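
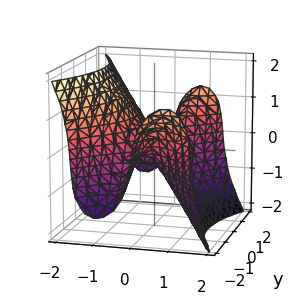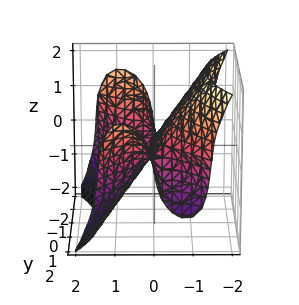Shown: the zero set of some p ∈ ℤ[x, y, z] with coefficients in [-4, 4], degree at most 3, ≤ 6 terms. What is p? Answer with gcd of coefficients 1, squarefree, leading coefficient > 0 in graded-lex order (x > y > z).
3*x^3 - 2*x*y^2 + z^3 + 2*x + z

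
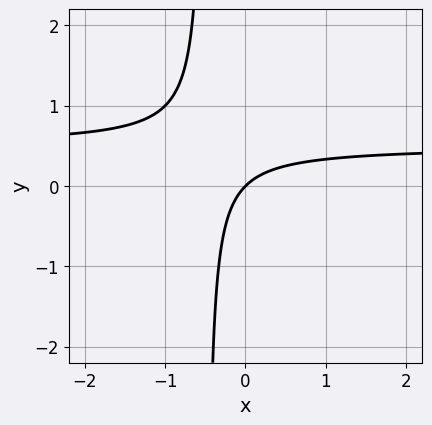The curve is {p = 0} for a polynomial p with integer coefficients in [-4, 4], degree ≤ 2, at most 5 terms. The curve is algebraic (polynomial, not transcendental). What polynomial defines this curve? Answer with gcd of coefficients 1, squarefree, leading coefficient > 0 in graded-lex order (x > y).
2*x*y - x + y

(a) deg p = 2.
(b) From the axis intercepts and sections: it meets the x-axis at x = 0 (among the integer gridlines); it crosses the y-axis at the gridline y = 0.
(c) The integer polynomial consistent with all of this is the stated p.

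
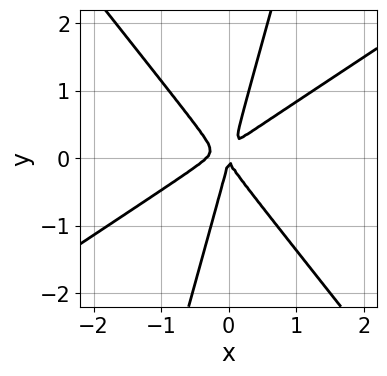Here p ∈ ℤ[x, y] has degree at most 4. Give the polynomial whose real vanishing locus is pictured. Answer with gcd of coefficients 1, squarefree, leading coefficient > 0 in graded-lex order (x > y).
3*x^3 - 3*x^2*y - 3*x*y^2 + y^3 + x^2

First, degree: the shape is more complex than any degree-2 curve, so deg p = 3.
Next, reading off the gridlines: it meets the x-axis at x = 0 (among the integer gridlines); one y-axis crossing is at y = 0.
Finally, the integer polynomial consistent with all of this is the stated p.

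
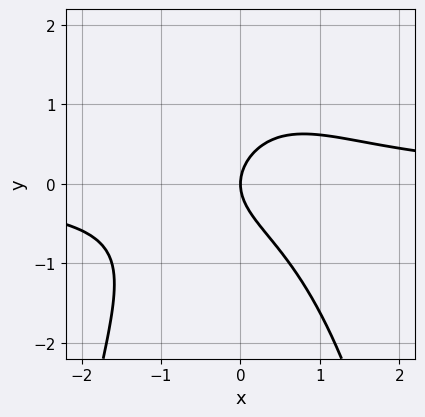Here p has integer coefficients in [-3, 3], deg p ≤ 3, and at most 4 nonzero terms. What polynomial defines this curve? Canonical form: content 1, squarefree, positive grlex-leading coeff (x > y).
1. deg p = 3.
2. Reading off the gridlines: one y-axis crossing is at y = 0; one x-axis crossing is at x = 0.
3. Fitting integer coefficients to these (and the overall shape) gives p.

x^2*y + y^2 - x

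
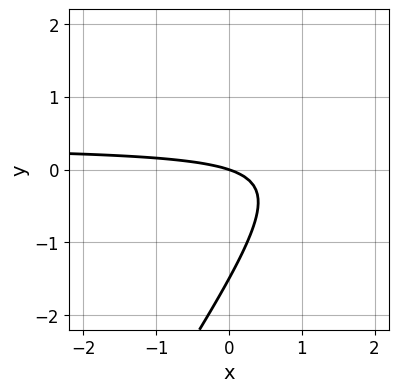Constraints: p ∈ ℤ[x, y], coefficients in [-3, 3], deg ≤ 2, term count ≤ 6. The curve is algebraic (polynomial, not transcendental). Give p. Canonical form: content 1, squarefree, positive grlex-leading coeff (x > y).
(a) The degree is 2 — a generic line meets the curve in up to 2 points.
(b) Observable constraints: it crosses the y-axis at the gridline y = 0; it crosses the x-axis at the gridline x = 0.
(c) Solving for integer coefficients yields p as stated.

3*x*y - 2*y^2 - x - 3*y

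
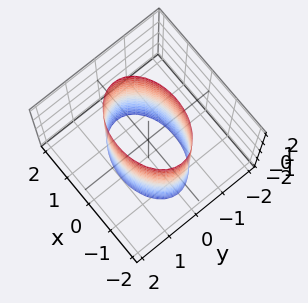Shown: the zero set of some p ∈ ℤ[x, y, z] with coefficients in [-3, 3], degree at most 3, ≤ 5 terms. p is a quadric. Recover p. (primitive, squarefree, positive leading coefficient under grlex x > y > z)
1. Degree: a cylinder; a quadric, so deg p = 2.
2. Symmetries: mirror symmetry y ↦ −y ⇒ only even powers of y; it's symmetric under x → −x, forcing even powers of x; it's symmetric under z → −z, forcing even powers of z.
3. Observable constraints: no z-intercept at any integer in the box; the y-axis gridline crossings are at y ∈ {-1, 1}.
4. Putting this together gives p.

x^2 + 2*y^2 - 2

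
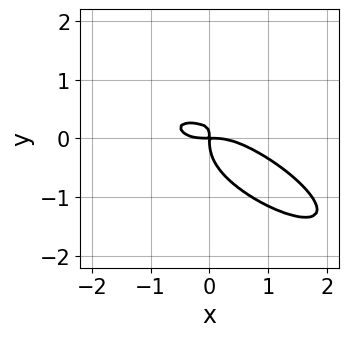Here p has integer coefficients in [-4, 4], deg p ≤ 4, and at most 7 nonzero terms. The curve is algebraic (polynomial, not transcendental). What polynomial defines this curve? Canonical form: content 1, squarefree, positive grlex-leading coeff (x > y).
x^4 + x^3*y + 3*y^4 - 3*x*y^2 + x*y

1. The degree is 4 — a generic line meets the curve in up to 4 points.
2. Matching integer coefficients to the picture gives p.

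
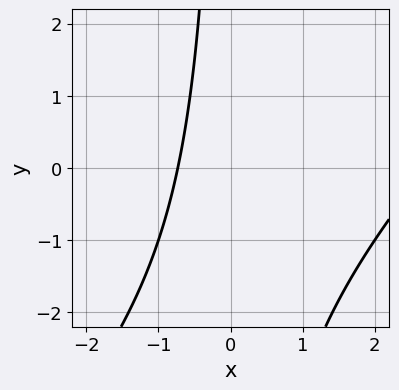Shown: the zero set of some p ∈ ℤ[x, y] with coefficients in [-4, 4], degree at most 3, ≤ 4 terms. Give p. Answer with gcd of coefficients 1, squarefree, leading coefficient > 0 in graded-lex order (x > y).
x^2 - x*y - 2*x - 2

(a) deg p = 2.
(b) From the visible intercepts: the curve avoids every integer y-axis point in the box.
(c) Fitting integer coefficients to these (and the overall shape) gives p.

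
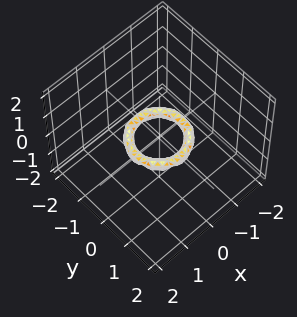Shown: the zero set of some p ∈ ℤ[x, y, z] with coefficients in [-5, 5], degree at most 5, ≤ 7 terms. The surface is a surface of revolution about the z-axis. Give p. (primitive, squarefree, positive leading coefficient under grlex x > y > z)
(a) Degree: no degree-3 surface has this shape, so deg p = 4.
(b) Symmetry: the surface is invariant under rotation about z: p = q(x² + y², z).
(c) Against the integer gridlines: among the integer gridlines, it crosses the y-axis at y ∈ {-1, 1}; a circular section at z = 0 has radius between 0 and 1; among the integer gridlines, it crosses the x-axis at x ∈ {-1, 1}.
(d) Assembling these constraints gives the stated polynomial.

2*x^4 + 4*x^2*y^2 + 2*y^4 - 3*x^2 - 3*y^2 + 3*z^2 + 1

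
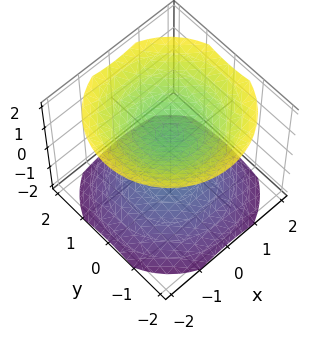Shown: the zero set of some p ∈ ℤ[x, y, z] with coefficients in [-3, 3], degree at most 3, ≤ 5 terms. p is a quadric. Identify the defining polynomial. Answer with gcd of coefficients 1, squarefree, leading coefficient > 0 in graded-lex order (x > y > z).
1. The picture has 2 separate pieces. They look like related sheets of one shape, so recover p as a whole.
2. The degree is 2 — two separate bowl-shaped sheets opening away from each other; a quadric.
3. Symmetries: it's symmetric under z → −z, forcing even powers of z; the surface is invariant under rotation about z: p = q(x² + y², z).
4. From the axis intercepts and sections: no x-intercept at any integer in the box; among the integer gridlines, it crosses the z-axis at z ∈ {-1, 1}.
5. Solving for integer coefficients yields p as stated.

2*x^2 + 2*y^2 - 3*z^2 + 3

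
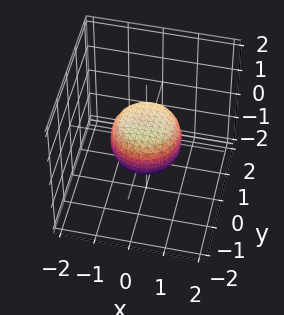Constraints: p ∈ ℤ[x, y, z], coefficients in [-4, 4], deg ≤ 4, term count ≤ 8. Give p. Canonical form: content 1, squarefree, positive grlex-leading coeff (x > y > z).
Degree: the shape is more complex than any degree-3 surface, so deg p = 4.
Symmetries: the surface is invariant under rotation about z: p = q(x² + y², z).
Observable constraints: a circular section at z = 0 has radius exactly 1; among the integer gridlines, it crosses the x-axis at x ∈ {-1, 1}; the y-axis gridline crossings are at y ∈ {-1, 1}.
Together with the visible shape, these determine p as stated.

2*x^4 + 4*x^2*y^2 + 2*y^4 - x^2 - y^2 + 2*z^2 - 1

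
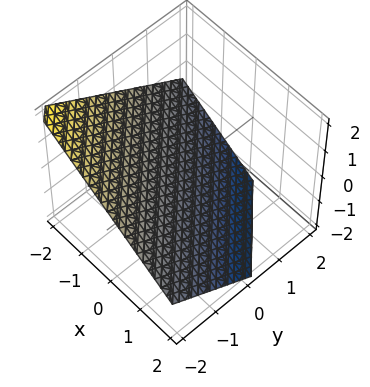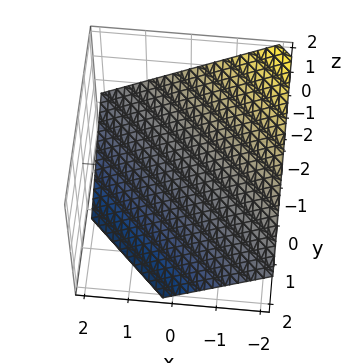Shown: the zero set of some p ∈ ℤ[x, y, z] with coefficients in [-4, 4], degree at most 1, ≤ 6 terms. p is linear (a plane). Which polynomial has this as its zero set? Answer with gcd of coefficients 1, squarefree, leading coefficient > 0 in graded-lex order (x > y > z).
1. Degree: every cross-section is a straight line — this is a plane, so deg p = 1.
2. Checking where it meets the axes: it meets the y-axis at y = -1 (among the integer gridlines); one x-axis crossing is at x = -1.
3. Matching integer coefficients to the picture gives p.

2*x + 2*y + 3*z + 2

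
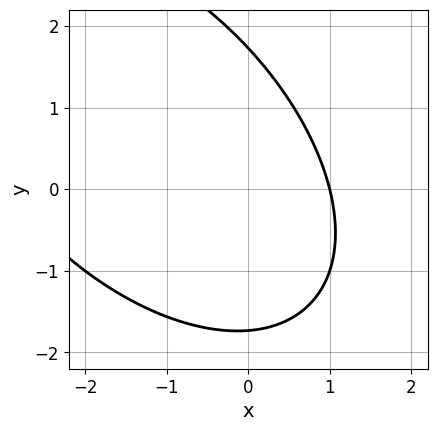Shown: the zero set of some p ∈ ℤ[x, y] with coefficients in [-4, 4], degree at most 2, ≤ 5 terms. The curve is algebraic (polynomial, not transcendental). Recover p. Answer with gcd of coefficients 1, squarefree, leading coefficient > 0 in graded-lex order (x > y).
First, deg p = 2.
Then, reading off the gridlines: one x-axis crossing is at x = 1.
Finally, fitting integer coefficients to these (and the overall shape) gives p.

x^2 + x*y + y^2 + 2*x - 3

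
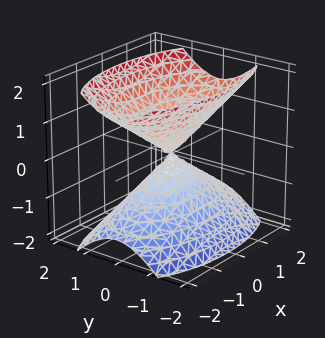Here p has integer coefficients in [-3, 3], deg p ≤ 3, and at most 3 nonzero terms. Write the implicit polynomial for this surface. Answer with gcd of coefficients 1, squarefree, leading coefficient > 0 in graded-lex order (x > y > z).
I count 2 distinct pieces. They look like related sheets of one shape, so recover p as a whole.
The degree is 2 — a double cone through the origin; a quadric.
Symmetries: the z ↦ −z reflection is a symmetry, so z appears only in even powers; mirror symmetry x ↦ −x ⇒ only even powers of x; it's symmetric under y → −y, forcing even powers of y.
Observable constraints: one z-axis crossing is at z = 0; it meets the y-axis at y = 0 (among the integer gridlines).
Solving for integer coefficients yields p as stated.

x^2 + 3*y^2 - 2*z^2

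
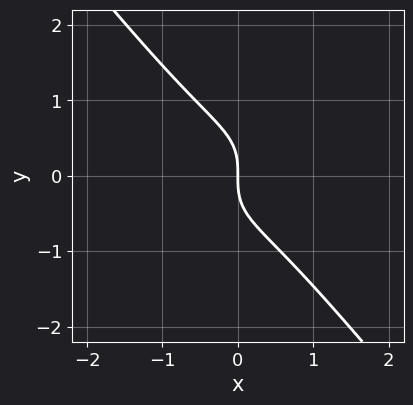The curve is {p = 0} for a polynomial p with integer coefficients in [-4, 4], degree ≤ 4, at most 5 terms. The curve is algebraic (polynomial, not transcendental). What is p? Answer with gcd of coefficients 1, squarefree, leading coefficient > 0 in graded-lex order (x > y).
2*x^3 - 3*x^2*y + 3*y^3 + 3*x

(a) deg p = 3.
(b) From the axis intercepts and sections: it crosses the x-axis at the gridline x = 0; it crosses the y-axis at the gridline y = 0.
(c) These observations pin down the coefficients.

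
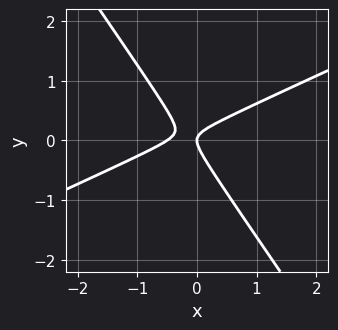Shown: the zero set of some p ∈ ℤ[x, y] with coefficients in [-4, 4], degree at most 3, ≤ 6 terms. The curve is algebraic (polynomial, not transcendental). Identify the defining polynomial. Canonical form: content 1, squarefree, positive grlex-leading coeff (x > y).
2*x^2 - 3*x*y - 3*y^2 + x

1. deg p = 2. No degree-1 curve has this shape.
2. Checking where it meets the axes: it meets the x-axis at x = 0 (among the integer gridlines); one y-axis crossing is at y = 0.
3. The integer polynomial consistent with all of this is the stated p.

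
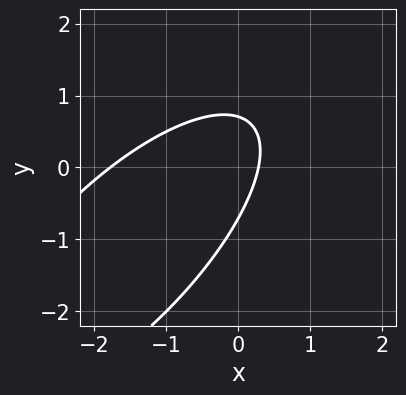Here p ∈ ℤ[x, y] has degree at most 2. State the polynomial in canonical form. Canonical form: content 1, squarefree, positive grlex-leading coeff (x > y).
2*x^2 - 3*x*y + 2*y^2 + 3*x - 1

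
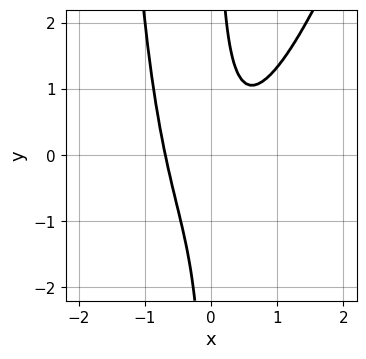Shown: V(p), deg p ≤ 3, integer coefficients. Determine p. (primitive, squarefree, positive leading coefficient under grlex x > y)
First, the degree is 3 — the shape is more complex than any degree-2 curve.
Then, from the visible intercepts: the curve avoids every integer y-axis point in the box.
Finally, solving for integer coefficients yields p as stated.

3*x^3 - x^2*y - 2*x*y + 1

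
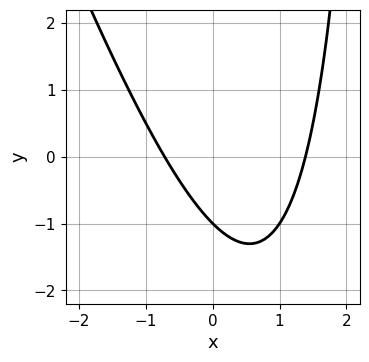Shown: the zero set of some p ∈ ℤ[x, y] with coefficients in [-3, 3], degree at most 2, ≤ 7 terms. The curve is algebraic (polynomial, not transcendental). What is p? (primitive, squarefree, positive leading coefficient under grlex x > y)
(a) Degree: the shape is more complex than any degree-1 curve, so deg p = 2.
(b) Checking where it meets the axes: one y-axis crossing is at y = -1.
(c) Assembling these constraints gives the stated polynomial.

3*x^2 + x*y - 2*x - 3*y - 3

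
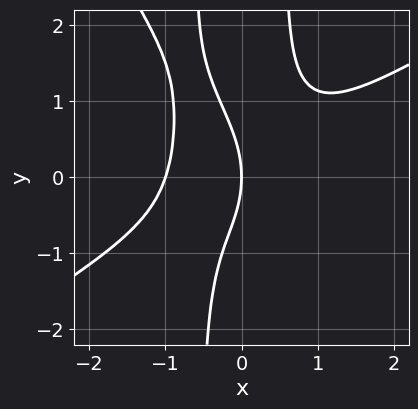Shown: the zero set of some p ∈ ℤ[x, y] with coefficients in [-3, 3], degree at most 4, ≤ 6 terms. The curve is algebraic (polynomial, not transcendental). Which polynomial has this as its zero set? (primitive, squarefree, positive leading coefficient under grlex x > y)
3*x^4 - 3*x^3*y - 3*x^2*y^2 + y^2 + 3*x

Degree: no degree-3 curve has this shape, so deg p = 4.
From the visible intercepts: it meets the y-axis at y = 0 (among the integer gridlines); among the integer gridlines, it crosses the x-axis at x ∈ {-1, 0}.
Assembling these constraints gives the stated polynomial.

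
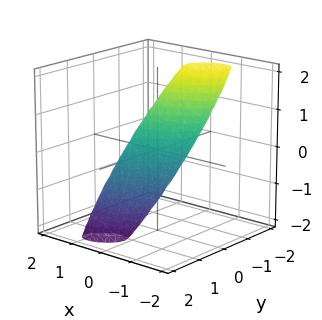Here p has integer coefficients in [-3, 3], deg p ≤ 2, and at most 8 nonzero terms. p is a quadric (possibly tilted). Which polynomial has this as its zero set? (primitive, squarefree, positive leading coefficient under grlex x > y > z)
2*x^2 - 2*x*y + 3*y^2 + 3*y*z + z^2 - 1

First, deg p = 2. No degree-1 surface has this shape.
Then, from the axis intercepts and sections: the z-axis gridline crossings are at z ∈ {-1, 1}.
Finally, assembling these constraints gives the stated polynomial.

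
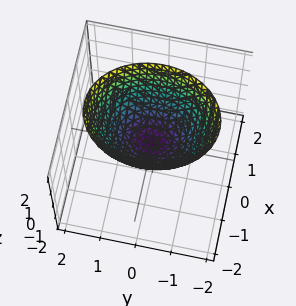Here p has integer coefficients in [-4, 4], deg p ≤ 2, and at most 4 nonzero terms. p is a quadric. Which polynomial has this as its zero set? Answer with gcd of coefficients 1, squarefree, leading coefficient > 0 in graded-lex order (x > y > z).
3*x^2 + 2*y^2 - 3*z

The degree is 2 — a paraboloid; a quadric.
Symmetries: it's symmetric under y → −y, forcing even powers of y; it's symmetric under x → −x, forcing even powers of x.
From the visible intercepts: one y-axis crossing is at y = 0; one z-axis crossing is at z = 0; one x-axis crossing is at x = 0.
Putting this together gives p.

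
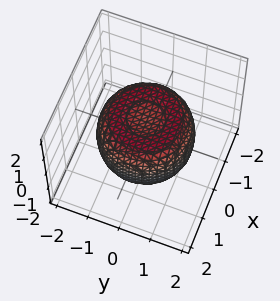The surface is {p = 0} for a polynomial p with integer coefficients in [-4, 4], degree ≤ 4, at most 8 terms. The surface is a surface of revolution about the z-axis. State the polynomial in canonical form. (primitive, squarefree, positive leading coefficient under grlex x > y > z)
2*x^4 + 4*x^2*y^2 + 2*y^4 - 3*x^2 - 3*y^2 + 3*z^2 - 2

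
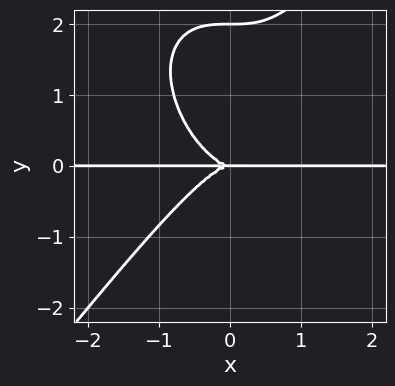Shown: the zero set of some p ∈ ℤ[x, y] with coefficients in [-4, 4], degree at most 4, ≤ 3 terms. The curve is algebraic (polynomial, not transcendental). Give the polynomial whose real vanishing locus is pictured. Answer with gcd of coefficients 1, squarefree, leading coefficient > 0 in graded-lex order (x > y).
2*x^3*y - y^4 + 2*y^3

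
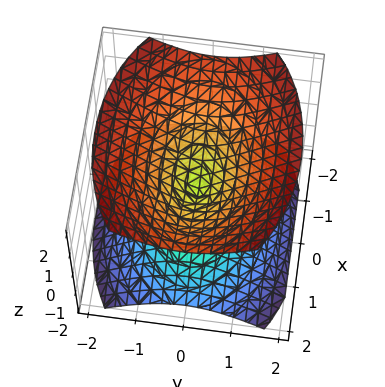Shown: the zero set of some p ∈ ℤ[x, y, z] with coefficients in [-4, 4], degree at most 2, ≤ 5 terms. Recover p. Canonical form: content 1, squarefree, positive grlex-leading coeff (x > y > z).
x^2 + 2*y^2 - 2*z^2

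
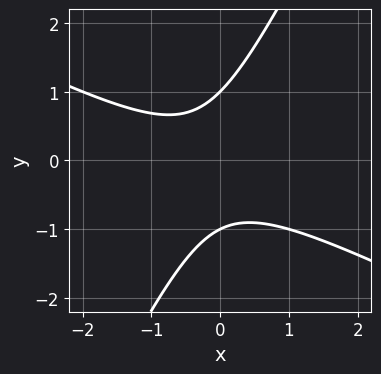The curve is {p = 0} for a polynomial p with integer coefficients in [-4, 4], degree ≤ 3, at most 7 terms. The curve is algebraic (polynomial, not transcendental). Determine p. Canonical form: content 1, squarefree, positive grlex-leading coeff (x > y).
2*x^2 + 3*x*y - 2*y^2 + x + 2

First, the degree is 2 — a generic line meets the curve in up to 2 points.
Next, against the integer gridlines: among the integer gridlines, it crosses the y-axis at y ∈ {-1, 1}; it misses every integer gridline on the x-axis.
Finally, matching integer coefficients to the picture gives p.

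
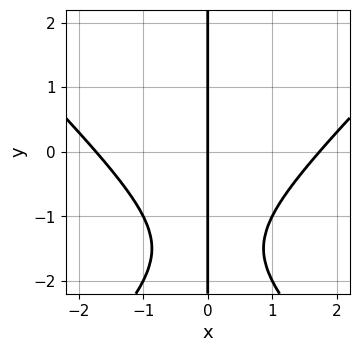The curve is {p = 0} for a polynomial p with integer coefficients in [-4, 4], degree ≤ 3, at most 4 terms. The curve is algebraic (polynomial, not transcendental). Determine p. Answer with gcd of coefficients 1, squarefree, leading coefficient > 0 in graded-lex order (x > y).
Degree: a generic line meets the curve in up to 3 points, so deg p = 3.
Against the integer gridlines: one x-axis crossing is at x = 0; every point of the y-axis in the box is on the curve.
Solving for integer coefficients yields p as stated.

x^3 - x*y^2 - 3*x*y - 3*x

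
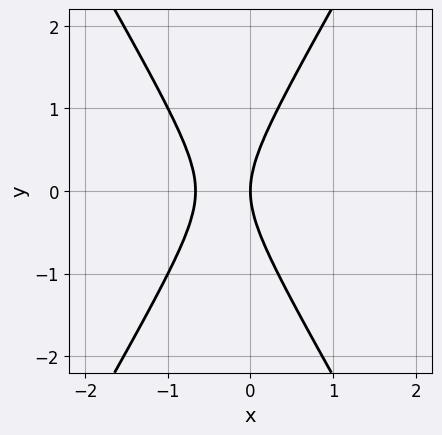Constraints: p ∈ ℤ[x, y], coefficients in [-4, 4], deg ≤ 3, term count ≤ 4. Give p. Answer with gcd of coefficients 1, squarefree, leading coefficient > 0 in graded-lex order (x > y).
(a) Degree: a generic line meets the curve in up to 2 points, so deg p = 2.
(b) Symmetries: it's symmetric under y → −y, forcing even powers of y.
(c) Against the integer gridlines: it crosses the x-axis at the gridline x = 0; it crosses the y-axis at the gridline y = 0.
(d) These observations pin down the coefficients.

3*x^2 - y^2 + 2*x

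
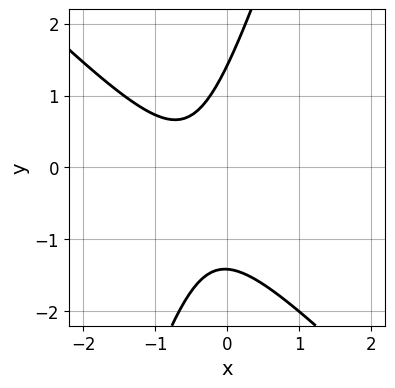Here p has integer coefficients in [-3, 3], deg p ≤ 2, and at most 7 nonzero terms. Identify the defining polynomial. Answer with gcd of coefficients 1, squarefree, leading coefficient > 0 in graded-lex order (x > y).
3*x^2 + 2*x*y - y^2 + 3*x + 2

1. deg p = 2.
2. Reading off the gridlines: no x-intercept at any integer in the box.
3. Putting this together gives p.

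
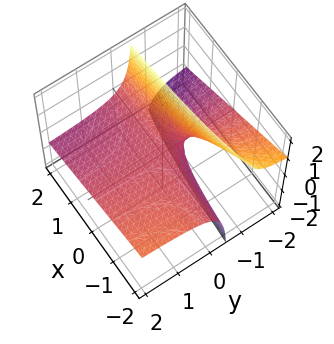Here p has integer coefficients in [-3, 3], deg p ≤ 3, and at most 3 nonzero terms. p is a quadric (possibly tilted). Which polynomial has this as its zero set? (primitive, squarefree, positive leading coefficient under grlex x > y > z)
x*y + 3*y*z + 2*z

deg p = 2. No degree-1 surface has this shape.
Checking where it meets the axes: it crosses the z-axis at the gridline z = 0; every point of the x-axis in the box is on the surface; the visible y-axis segment lies entirely on the surface.
Together with the visible shape, these determine p as stated.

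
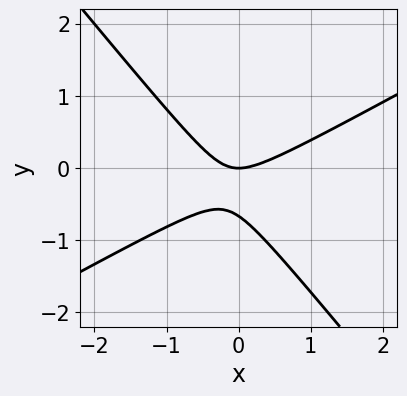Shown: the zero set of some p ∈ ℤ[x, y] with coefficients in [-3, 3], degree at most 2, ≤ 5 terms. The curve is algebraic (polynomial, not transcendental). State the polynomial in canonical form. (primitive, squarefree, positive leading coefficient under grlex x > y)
2*x^2 - 2*x*y - 3*y^2 - 2*y

(a) Degree: no degree-1 curve has this shape, so deg p = 2.
(b) From the axis intercepts and sections: it crosses the x-axis at the gridline x = 0; it meets the y-axis at y = 0 (among the integer gridlines).
(c) Fitting integer coefficients to these (and the overall shape) gives p.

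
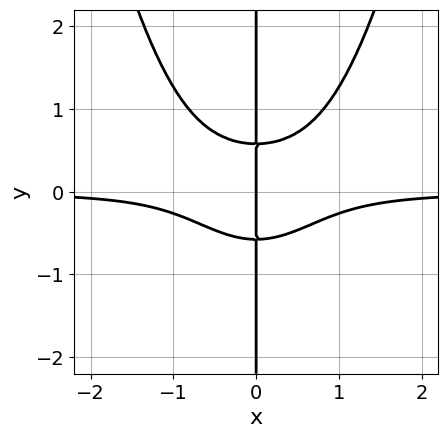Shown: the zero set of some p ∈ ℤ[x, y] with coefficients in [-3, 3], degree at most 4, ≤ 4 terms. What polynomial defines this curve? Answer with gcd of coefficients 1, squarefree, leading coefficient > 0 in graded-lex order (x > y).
3*x^3*y - 3*x*y^2 + x

First, the degree is 4 — the shape is more complex than any degree-3 curve.
Next, observable constraints: every point of the y-axis in the box is on the curve; one x-axis crossing is at x = 0.
Finally, matching integer coefficients to the picture gives p.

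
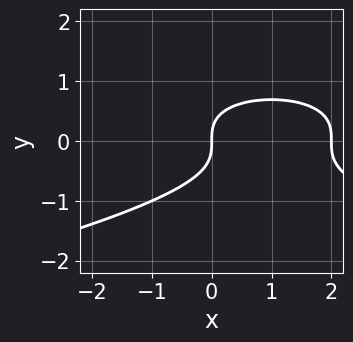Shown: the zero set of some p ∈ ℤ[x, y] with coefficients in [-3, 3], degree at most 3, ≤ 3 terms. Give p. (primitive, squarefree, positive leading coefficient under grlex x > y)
(a) deg p = 3.
(b) From the visible intercepts: among the integer gridlines, it crosses the x-axis at x ∈ {0, 2}; it crosses the y-axis at the gridline y = 0.
(c) Assembling these constraints gives the stated polynomial.

3*y^3 + x^2 - 2*x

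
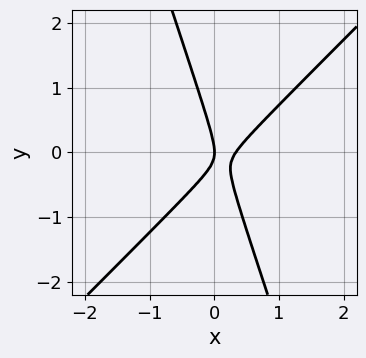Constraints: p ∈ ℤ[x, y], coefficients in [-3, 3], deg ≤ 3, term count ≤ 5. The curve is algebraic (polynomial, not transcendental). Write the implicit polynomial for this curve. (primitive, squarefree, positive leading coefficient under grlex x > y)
(a) deg p = 2.
(b) Reading off the gridlines: it meets the x-axis at x = 0 (among the integer gridlines); one y-axis crossing is at y = 0.
(c) These observations pin down the coefficients.

3*x^2 - 2*x*y - y^2 - x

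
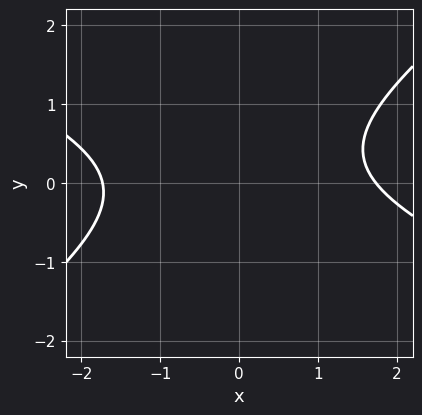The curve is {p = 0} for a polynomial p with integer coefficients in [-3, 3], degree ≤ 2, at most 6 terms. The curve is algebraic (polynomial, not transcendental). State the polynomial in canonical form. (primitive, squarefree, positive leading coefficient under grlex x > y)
x^2 + x*y - 3*y^2 + y - 3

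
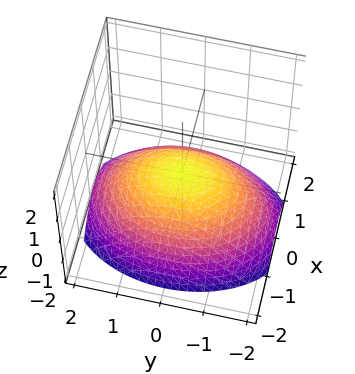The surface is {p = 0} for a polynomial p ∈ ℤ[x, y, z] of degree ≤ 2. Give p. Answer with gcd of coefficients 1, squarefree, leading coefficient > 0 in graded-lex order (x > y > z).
2*x^2 + y^2 + 3*z

Degree: a paraboloid; a quadric, so deg p = 2.
Symmetries: it's symmetric under y → −y, forcing even powers of y; the x ↦ −x reflection is a symmetry, so x appears only in even powers.
From the axis intercepts and sections: it crosses the y-axis at the gridline y = 0; it meets the x-axis at x = 0 (among the integer gridlines).
Together with the visible shape, these determine p as stated.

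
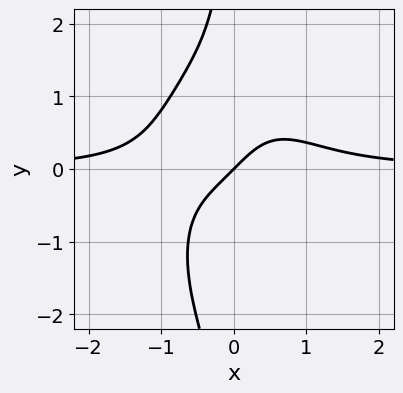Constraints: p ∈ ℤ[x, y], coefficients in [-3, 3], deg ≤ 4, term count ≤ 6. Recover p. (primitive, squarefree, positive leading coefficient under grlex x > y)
3*x^3*y + x*y^3 + x*y^2 - 2*x + 2*y

First, deg p = 4. The shape is more complex than any degree-3 curve.
Then, from the visible intercepts: one y-axis crossing is at y = 0; it crosses the x-axis at the gridline x = 0.
Finally, assembling these constraints gives the stated polynomial.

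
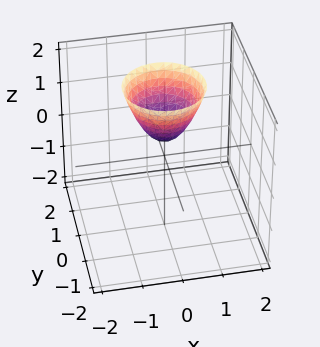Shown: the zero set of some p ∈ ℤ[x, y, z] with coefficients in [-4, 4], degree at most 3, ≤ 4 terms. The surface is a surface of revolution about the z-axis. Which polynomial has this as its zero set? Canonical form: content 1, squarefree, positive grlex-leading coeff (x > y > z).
3*x^2 + 3*y^2 - 2*z + 1

First, the degree is 2 — no degree-1 surface has this shape.
Next, symmetry: the z-axis is an axis of rotation, so x and y enter only as x² + y².
Next, from the visible intercepts: the surface avoids every integer y-axis point in the box; a circular section at z = 2 has radius exactly 1.
Finally, solving for integer coefficients yields p as stated.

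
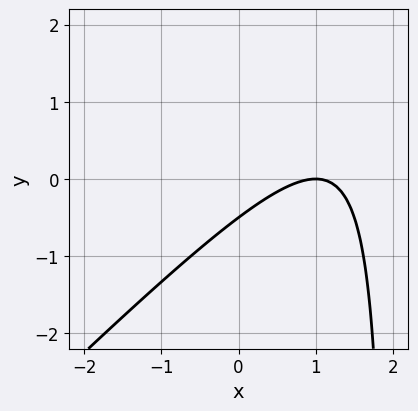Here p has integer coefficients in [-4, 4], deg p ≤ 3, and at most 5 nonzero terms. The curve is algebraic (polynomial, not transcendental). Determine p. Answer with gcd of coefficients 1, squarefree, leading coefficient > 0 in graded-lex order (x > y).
x^2 - x*y - 2*x + 2*y + 1

1. Degree: a generic line meets the curve in up to 2 points, so deg p = 2.
2. Observable constraints: it meets the x-axis at x = 1 (among the integer gridlines).
3. Fitting integer coefficients to these (and the overall shape) gives p.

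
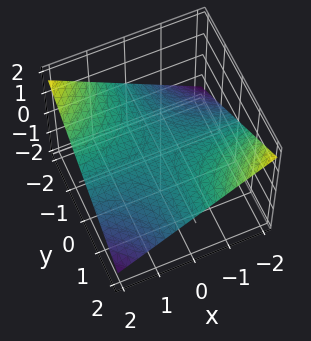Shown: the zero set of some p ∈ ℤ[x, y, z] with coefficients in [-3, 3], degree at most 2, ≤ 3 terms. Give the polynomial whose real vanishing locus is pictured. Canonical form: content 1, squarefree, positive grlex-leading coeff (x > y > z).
x*y + 3*z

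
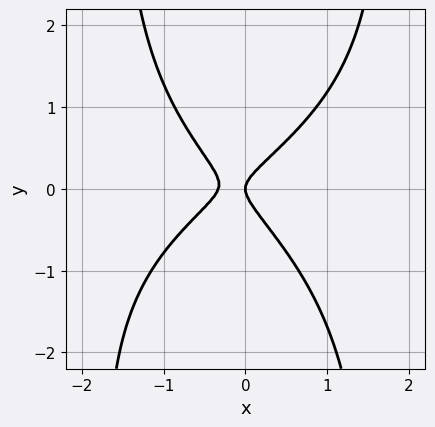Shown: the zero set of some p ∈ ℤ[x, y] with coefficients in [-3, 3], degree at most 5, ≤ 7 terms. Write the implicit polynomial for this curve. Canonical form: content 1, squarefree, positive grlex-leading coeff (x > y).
x^2*y^2 + 3*x^2 - x*y - 3*y^2 + x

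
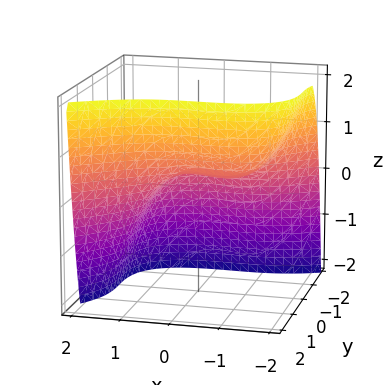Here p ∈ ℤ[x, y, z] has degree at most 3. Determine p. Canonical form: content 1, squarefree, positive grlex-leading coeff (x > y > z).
The degree is 3 — no degree-2 surface has this shape.
Putting this together gives p.

x^3 - 2*y^3 + x^2 + 3*z - 1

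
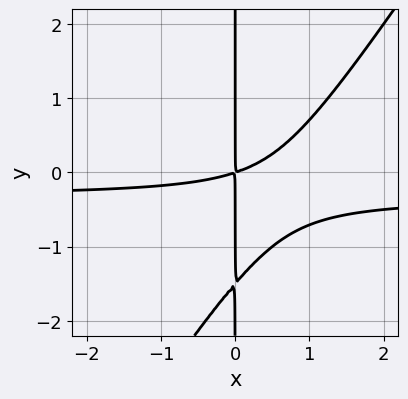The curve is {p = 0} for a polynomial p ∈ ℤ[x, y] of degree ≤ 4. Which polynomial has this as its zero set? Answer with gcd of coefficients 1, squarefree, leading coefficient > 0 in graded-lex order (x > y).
3*x^2*y - 2*x*y^2 + x^2 - 3*x*y

1. Degree: a generic line meets the curve in up to 3 points, so deg p = 3.
2. Reading off the gridlines: the visible y-axis segment lies entirely on the curve.
3. Putting this together gives p.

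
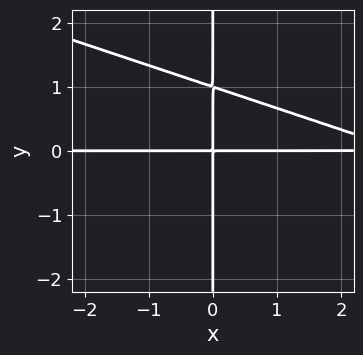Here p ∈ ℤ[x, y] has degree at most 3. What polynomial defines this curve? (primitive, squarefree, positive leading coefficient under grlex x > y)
x^2*y + 3*x*y^2 - 3*x*y

First, the degree is 3 — the shape is more complex than any degree-2 curve.
Next, from the axis intercepts and sections: every point of the y-axis in the box is on the curve; every point of the x-axis in the box is on the curve.
Finally, the integer polynomial consistent with all of this is the stated p.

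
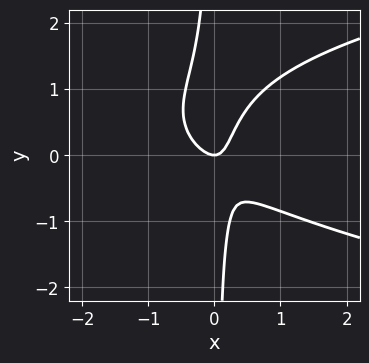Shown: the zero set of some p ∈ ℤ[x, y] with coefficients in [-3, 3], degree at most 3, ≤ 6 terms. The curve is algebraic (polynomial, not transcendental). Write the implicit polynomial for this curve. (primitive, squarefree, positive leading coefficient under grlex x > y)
First, the degree is 3 — no degree-2 curve has this shape.
Then, against the integer gridlines: it crosses the x-axis at the gridline x = 0; it meets the y-axis at y = 0 (among the integer gridlines).
Finally, putting this together gives p.

3*x*y^2 - 3*x^2 - 2*x*y + y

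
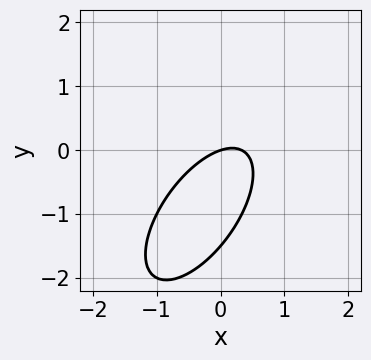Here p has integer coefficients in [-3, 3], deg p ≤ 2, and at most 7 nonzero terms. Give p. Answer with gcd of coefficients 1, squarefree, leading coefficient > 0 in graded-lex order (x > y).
3*x^2 - 3*x*y + 2*y^2 - x + 3*y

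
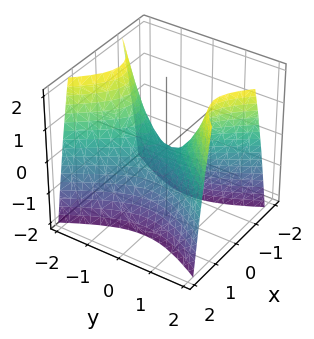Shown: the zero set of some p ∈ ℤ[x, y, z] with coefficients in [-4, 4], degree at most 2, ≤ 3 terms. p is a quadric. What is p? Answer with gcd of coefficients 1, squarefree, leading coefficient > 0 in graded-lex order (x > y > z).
2*x^2 - y^2 + z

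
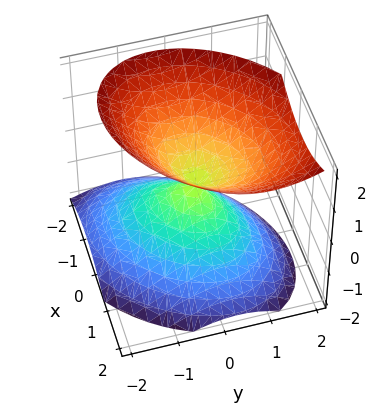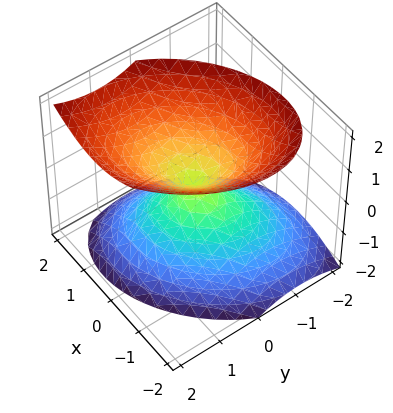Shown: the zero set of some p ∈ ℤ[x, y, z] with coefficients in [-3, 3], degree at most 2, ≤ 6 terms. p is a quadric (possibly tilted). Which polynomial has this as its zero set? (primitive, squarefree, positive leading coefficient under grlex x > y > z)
3*x^2 - 2*x*y + 3*y^2 - y*z - 3*z^2

First, degree: the shape is more complex than any degree-1 surface, so deg p = 2.
Next, observable constraints: it meets the z-axis at z = 0 (among the integer gridlines); one x-axis crossing is at x = 0.
Finally, putting this together gives p.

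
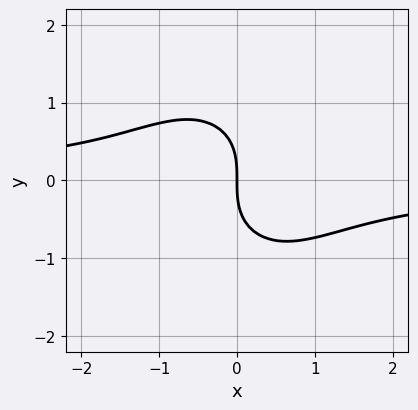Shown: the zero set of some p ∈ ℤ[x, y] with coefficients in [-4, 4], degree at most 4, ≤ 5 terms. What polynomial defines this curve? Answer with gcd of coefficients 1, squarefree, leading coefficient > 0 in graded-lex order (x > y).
3*x^2*y + 2*y^3 + 3*x

First, degree: the shape is more complex than any degree-2 curve, so deg p = 3.
Then, from the visible intercepts: it crosses the y-axis at the gridline y = 0; one x-axis crossing is at x = 0.
Finally, fitting integer coefficients to these (and the overall shape) gives p.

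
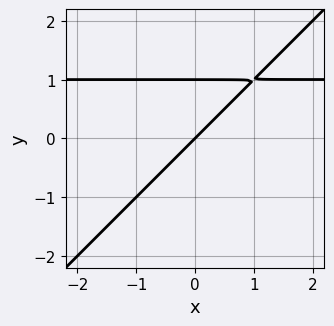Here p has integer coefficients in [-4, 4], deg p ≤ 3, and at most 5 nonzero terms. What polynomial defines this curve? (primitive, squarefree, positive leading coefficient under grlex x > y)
(a) deg p = 2.
(b) Observable constraints: one x-axis crossing is at x = 0; the y-axis gridline crossings are at y ∈ {0, 1}.
(c) Solving for integer coefficients yields p as stated.

x*y - y^2 - x + y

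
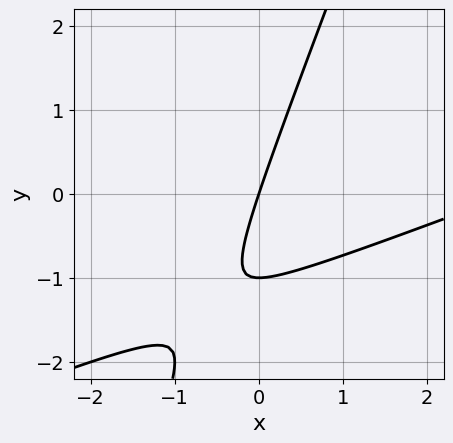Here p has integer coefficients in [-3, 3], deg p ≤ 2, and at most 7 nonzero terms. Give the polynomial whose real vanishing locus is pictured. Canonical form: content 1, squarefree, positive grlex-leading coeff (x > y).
x^2 - 3*x*y + y^2 - 3*x + y

1. The degree is 2 — no degree-1 curve has this shape.
2. Checking where it meets the axes: among the integer gridlines, it crosses the y-axis at y ∈ {-1, 0}; one x-axis crossing is at x = 0.
3. The integer polynomial consistent with all of this is the stated p.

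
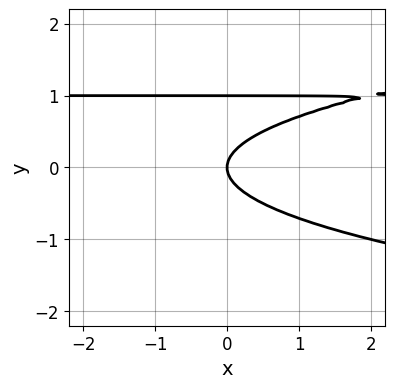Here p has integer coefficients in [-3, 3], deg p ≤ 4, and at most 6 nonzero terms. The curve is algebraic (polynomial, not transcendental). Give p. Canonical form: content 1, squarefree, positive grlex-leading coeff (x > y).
2*y^3 - x*y - 2*y^2 + x

1. The degree is 3 — a generic line meets the curve in up to 3 points.
2. From the visible intercepts: the y-axis gridline crossings are at y ∈ {0, 1}; it meets the x-axis at x = 0 (among the integer gridlines).
3. Together with the visible shape, these determine p as stated.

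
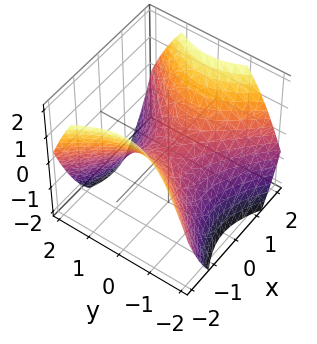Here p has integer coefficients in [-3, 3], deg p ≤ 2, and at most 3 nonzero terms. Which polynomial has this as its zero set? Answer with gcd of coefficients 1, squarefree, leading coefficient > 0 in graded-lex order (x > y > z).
1. Degree: a saddle surface; a quadric, so deg p = 2.
2. Symmetries: mirror symmetry y ↦ −y ⇒ only even powers of y; mirror symmetry x ↦ −x ⇒ only even powers of x.
3. Against the integer gridlines: it crosses the x-axis at the gridline x = 0; it crosses the y-axis at the gridline y = 0; it crosses the z-axis at the gridline z = 0.
4. Matching integer coefficients to the picture gives p.

2*x^2 - 2*y^2 - 3*z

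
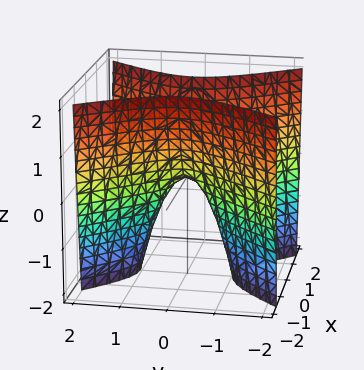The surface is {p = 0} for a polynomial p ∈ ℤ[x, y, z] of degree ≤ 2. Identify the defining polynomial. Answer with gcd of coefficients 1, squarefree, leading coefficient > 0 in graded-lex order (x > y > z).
1. Degree: a hyperbolic paraboloid; a quadric, so deg p = 2.
2. Symmetries: the x ↦ −x reflection is a symmetry, so x appears only in even powers; mirror symmetry y ↦ −y ⇒ only even powers of y.
3. Checking where it meets the axes: one y-axis crossing is at y = 0; it crosses the x-axis at the gridline x = 0.
4. Together with the visible shape, these determine p as stated.

3*x^2 - 2*y^2 - z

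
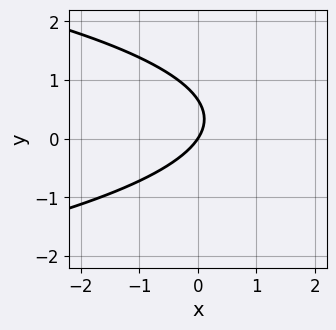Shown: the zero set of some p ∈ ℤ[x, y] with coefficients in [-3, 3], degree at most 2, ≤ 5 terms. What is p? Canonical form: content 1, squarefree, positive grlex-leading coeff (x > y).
3*y^2 + 3*x - 2*y

1. Degree: a generic line meets the curve in up to 2 points, so deg p = 2.
2. From the axis intercepts and sections: it meets the y-axis at y = 0 (among the integer gridlines); one x-axis crossing is at x = 0.
3. Fitting integer coefficients to these (and the overall shape) gives p.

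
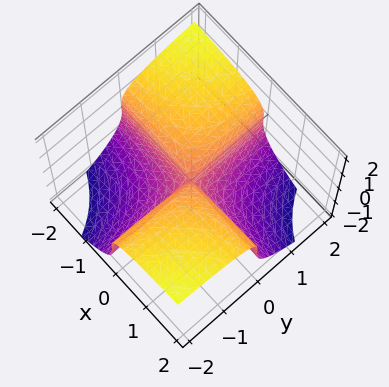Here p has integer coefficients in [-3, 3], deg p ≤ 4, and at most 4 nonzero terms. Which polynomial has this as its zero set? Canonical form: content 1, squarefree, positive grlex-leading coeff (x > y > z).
Degree: the shape is more complex than any degree-2 surface, so deg p = 3.
From the axis intercepts and sections: the visible x-axis segment lies entirely on the surface; every point of the y-axis in the box is on the surface.
Matching integer coefficients to the picture gives p.

x*y*z - z^3 - 2*x*y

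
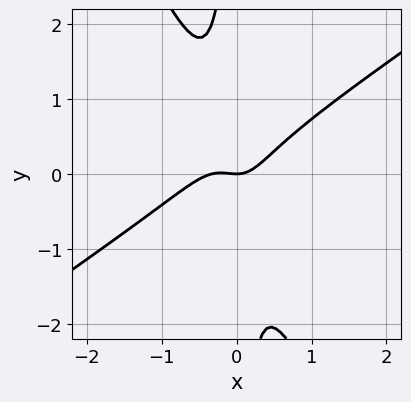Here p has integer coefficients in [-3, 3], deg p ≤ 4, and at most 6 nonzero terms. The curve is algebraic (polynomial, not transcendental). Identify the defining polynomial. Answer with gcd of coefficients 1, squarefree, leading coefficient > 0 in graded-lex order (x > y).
3*x^3 - 3*x^2*y - 2*x*y^2 + x^2 - y

First, deg p = 3.
Then, from the axis intercepts and sections: it crosses the x-axis at the gridline x = 0; it meets the y-axis at y = 0 (among the integer gridlines).
Finally, matching integer coefficients to the picture gives p.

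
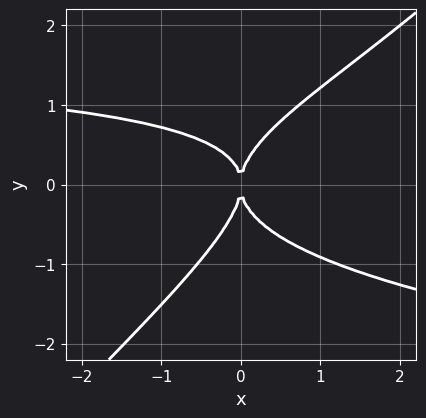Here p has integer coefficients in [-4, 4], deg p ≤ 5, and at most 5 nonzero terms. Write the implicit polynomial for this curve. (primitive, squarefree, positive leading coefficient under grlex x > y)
1. The degree is 4 — a generic line meets the curve in up to 4 points.
2. From the visible intercepts: one x-axis crossing is at x = 0; it crosses the y-axis at the gridline y = 0.
3. The integer polynomial consistent with all of this is the stated p.

2*x*y^3 - 2*y^4 - x^2*y + 2*x^2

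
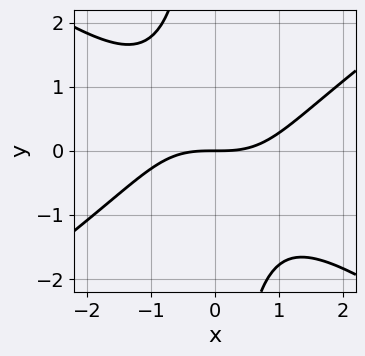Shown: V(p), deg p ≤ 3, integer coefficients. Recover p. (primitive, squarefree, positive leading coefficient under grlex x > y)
1. Degree: the shape is more complex than any degree-2 curve, so deg p = 3.
2. From the visible intercepts: it crosses the y-axis at the gridline y = 0; one x-axis crossing is at x = 0.
3. Matching integer coefficients to the picture gives p.

x^3 - 2*x*y^2 - 3*y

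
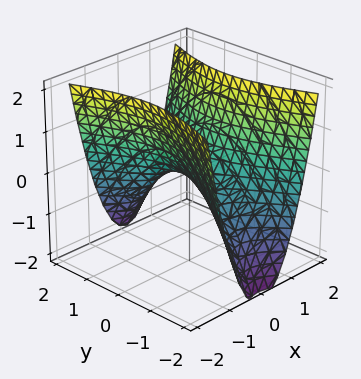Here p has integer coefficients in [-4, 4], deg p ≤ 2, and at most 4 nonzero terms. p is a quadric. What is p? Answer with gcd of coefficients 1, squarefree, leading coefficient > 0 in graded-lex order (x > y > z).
3*x^2 - y^2 - 2*z

deg p = 2. A saddle surface; a quadric.
Symmetries: mirror symmetry x ↦ −x ⇒ only even powers of x; the y ↦ −y reflection is a symmetry, so y appears only in even powers.
From the visible intercepts: one x-axis crossing is at x = 0; it meets the z-axis at z = 0 (among the integer gridlines).
Solving for integer coefficients yields p as stated.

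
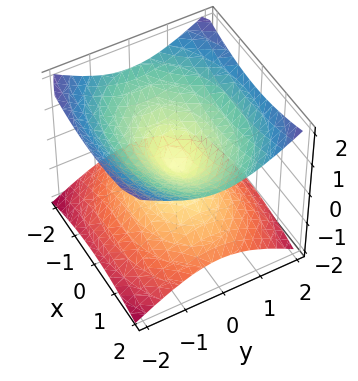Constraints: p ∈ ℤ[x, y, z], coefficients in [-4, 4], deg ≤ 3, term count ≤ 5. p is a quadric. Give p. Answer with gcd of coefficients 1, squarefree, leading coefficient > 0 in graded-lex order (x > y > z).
x^2 + 2*y^2 - 3*z^2

Degree: two nappes meeting at a single point; a quadric, so deg p = 2.
Symmetries: it's symmetric under x → −x, forcing even powers of x; it's symmetric under y → −y, forcing even powers of y; it's symmetric under z → −z, forcing even powers of z.
Reading off the gridlines: one z-axis crossing is at z = 0; it meets the x-axis at x = 0 (among the integer gridlines); one y-axis crossing is at y = 0.
Putting this together gives p.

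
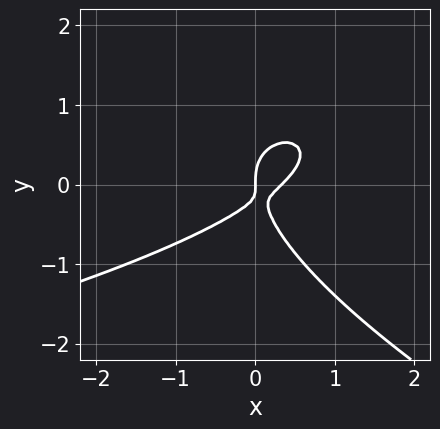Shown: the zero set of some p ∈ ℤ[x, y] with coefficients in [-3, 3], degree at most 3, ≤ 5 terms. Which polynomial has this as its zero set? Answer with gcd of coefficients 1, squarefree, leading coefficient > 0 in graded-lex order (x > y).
x*y^2 + 3*y^3 + 3*x^2 - 3*x*y - x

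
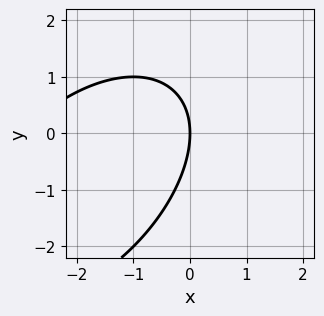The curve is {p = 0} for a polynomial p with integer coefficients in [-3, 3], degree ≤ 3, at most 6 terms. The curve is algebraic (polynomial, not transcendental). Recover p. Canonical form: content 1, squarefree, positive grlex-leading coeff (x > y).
First, deg p = 2. No degree-1 curve has this shape.
Then, observable constraints: it meets the y-axis at y = 0 (among the integer gridlines); one x-axis crossing is at x = 0.
Finally, putting this together gives p.

x^2 - x*y + y^2 + 3*x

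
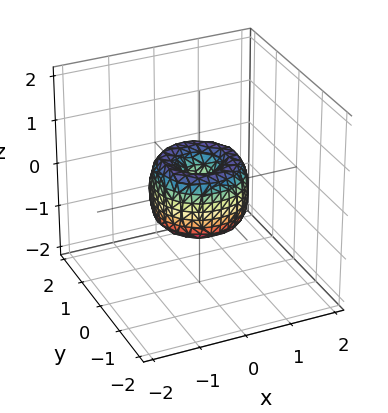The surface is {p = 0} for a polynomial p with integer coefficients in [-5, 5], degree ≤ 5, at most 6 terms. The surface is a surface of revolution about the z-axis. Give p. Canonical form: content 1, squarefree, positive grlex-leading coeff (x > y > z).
1. Degree: the shape is more complex than any degree-3 surface, so deg p = 4.
2. Symmetry: the surface is invariant under rotation about z: p = q(x² + y², z).
3. Reading off the gridlines: among the integer gridlines, it crosses the x-axis at x ∈ {-1, 0, 1}; a circular section at z = 0 has radius exactly 1.
4. Assembling these constraints gives the stated polynomial. Check: (0, 1, 0) on the y-axis lies on the surface, and p(0, 1, 0) = 0. ✓

2*x^4 + 4*x^2*y^2 + 2*y^4 - 2*x^2 - 2*y^2 + z^2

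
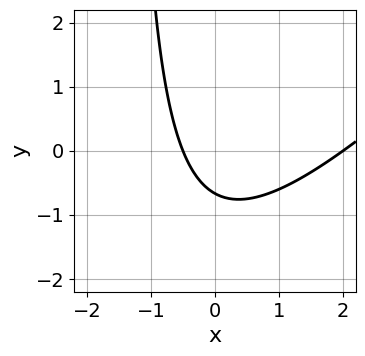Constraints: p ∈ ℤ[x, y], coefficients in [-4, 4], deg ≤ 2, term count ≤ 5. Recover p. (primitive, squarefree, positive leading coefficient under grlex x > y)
2*x^2 - 2*x*y - 3*x - 3*y - 2

First, degree: a generic line meets the curve in up to 2 points, so deg p = 2.
Then, observable constraints: it crosses the x-axis at the gridline x = 2.
Finally, putting this together gives p.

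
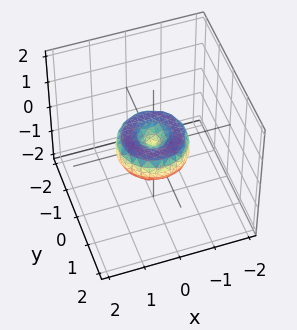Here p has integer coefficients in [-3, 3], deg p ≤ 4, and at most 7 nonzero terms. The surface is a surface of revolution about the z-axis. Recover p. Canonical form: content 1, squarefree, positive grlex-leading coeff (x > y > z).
(a) Degree: no degree-3 surface has this shape, so deg p = 4.
(b) By symmetry, every cross-section ⟂ z is a circle, so x, y appear only via x² + y².
(c) Observable constraints: the y-axis gridline crossings are at y ∈ {-1, 0, 1}; a circular section at z = 0 has radius exactly 1.
(d) Solving for integer coefficients yields p as stated. Check: (-1, 0, 0) on the x-axis lies on the surface, and p(-1, 0, 0) = 0. ✓

x^4 + 2*x^2*y^2 + y^4 - x^2 - y^2 + z^2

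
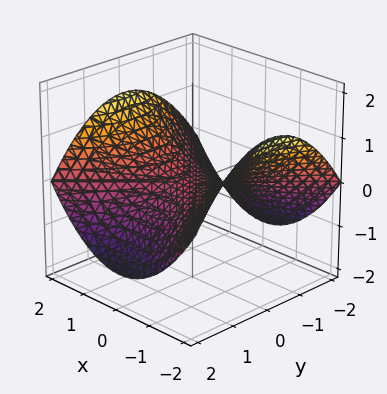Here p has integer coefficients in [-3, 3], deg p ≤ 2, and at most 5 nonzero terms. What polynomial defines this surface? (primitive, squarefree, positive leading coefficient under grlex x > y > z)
x^2 - y^2 - 3*z

(a) The degree is 2 — a saddle surface; a quadric.
(b) Symmetries: it's symmetric under y → −y, forcing even powers of y; the x ↦ −x reflection is a symmetry, so x appears only in even powers.
(c) Against the integer gridlines: it meets the z-axis at z = 0 (among the integer gridlines); it crosses the x-axis at the gridline x = 0; it crosses the y-axis at the gridline y = 0.
(d) These observations pin down the coefficients.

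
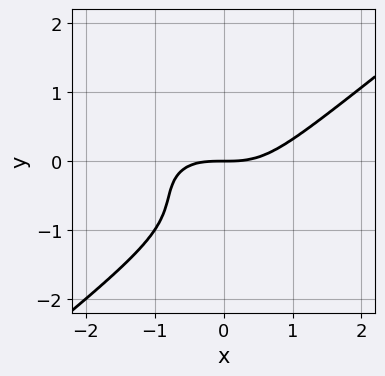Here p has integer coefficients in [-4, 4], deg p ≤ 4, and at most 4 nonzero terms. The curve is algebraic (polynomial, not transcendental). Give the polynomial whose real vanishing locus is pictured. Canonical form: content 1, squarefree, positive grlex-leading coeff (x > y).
x^3 - 2*y^3 - 3*y^2 - 2*y

First, degree: a generic line meets the curve in up to 3 points, so deg p = 3.
Next, from the axis intercepts and sections: one x-axis crossing is at x = 0; one y-axis crossing is at y = 0.
Finally, fitting integer coefficients to these (and the overall shape) gives p.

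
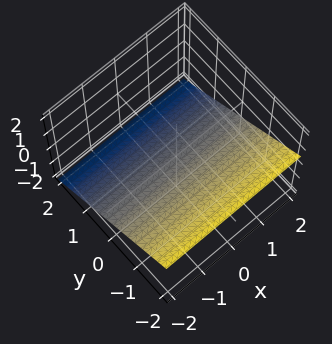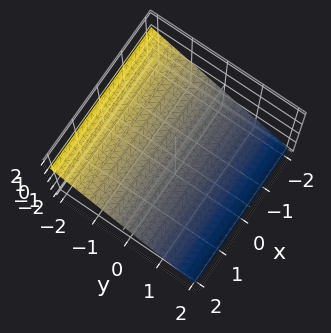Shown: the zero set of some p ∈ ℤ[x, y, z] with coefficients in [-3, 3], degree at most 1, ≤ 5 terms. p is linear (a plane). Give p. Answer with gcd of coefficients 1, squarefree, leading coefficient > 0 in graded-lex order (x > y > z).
1. deg p = 1. The surface is flat (a plane).
2. Checking where it meets the axes: it meets the y-axis at y = -1 (among the integer gridlines); the surface avoids every integer x-axis point in the box.
3. The integer polynomial consistent with all of this is the stated p.

2*y + 3*z + 2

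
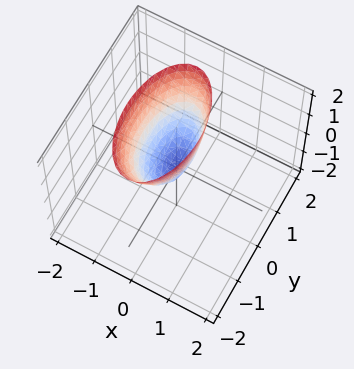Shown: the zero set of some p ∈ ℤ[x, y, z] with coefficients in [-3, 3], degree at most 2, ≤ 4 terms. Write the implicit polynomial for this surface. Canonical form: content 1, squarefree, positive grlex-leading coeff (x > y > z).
3*x^2 + x*z + y^2 - z

1. The degree is 2 — a generic line meets the surface in up to 2 points.
2. From the visible intercepts: it meets the z-axis at z = 0 (among the integer gridlines); it meets the y-axis at y = 0 (among the integer gridlines); it meets the x-axis at x = 0 (among the integer gridlines).
3. Fitting integer coefficients to these (and the overall shape) gives p.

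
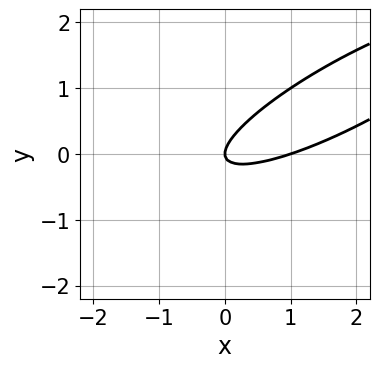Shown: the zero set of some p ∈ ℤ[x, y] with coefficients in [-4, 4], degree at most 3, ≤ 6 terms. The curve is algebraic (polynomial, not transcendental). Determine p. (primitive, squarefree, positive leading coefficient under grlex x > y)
x^2 - 3*x*y + 3*y^2 - x

(a) deg p = 2. No degree-1 curve has this shape.
(b) Against the integer gridlines: one y-axis crossing is at y = 0; the x-axis gridline crossings are at x ∈ {0, 1}.
(c) Matching integer coefficients to the picture gives p.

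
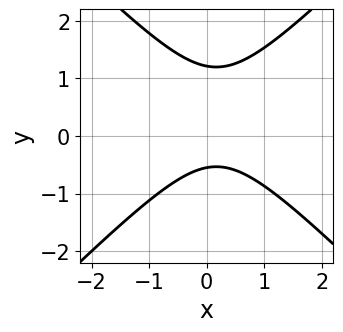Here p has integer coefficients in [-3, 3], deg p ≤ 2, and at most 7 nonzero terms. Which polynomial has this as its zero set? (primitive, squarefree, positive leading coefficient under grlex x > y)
First, degree: no degree-1 curve has this shape, so deg p = 2.
Then, from the visible intercepts: it misses every integer gridline on the x-axis.
Finally, the integer polynomial consistent with all of this is the stated p.

3*x^2 - 3*y^2 - x + 2*y + 2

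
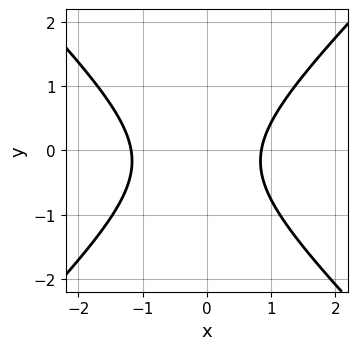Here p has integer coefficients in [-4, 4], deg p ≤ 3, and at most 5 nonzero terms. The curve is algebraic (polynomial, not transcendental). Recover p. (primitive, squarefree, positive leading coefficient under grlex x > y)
3*x^2 - 3*y^2 + x - y - 3

(a) Degree: the shape is more complex than any degree-1 curve, so deg p = 2.
(b) Observable constraints: it misses every integer gridline on the y-axis.
(c) Fitting integer coefficients to these (and the overall shape) gives p.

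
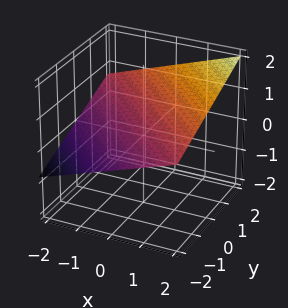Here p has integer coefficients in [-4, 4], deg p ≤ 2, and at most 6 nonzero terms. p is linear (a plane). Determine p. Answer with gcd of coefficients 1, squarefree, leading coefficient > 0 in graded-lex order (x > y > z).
First, the degree is 1 — every cross-section is a straight line — this is a plane.
Then, checking where it meets the axes: it meets the y-axis at y = -2 (among the integer gridlines); it crosses the x-axis at the gridline x = -2.
Finally, together with the visible shape, these determine p as stated.

x + y - 3*z + 2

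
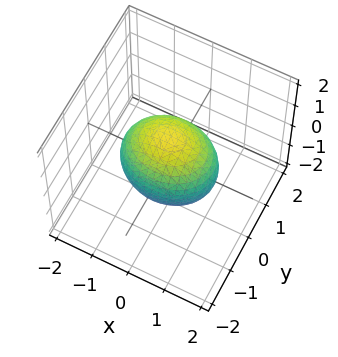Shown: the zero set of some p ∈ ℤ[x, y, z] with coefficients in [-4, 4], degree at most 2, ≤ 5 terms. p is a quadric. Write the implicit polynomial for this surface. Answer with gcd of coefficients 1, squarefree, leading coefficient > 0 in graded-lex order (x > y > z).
2*x^2 + 3*y^2 + 2*z^2 - 3

deg p = 2. A closed, bounded, convex surface; a quadric.
Symmetries: the x ↦ −x reflection is a symmetry, so x appears only in even powers; it's symmetric under z → −z, forcing even powers of z; mirror symmetry y ↦ −y ⇒ only even powers of y.
Against the integer gridlines: the y-axis gridline crossings are at y ∈ {-1, 1}.
These observations pin down the coefficients.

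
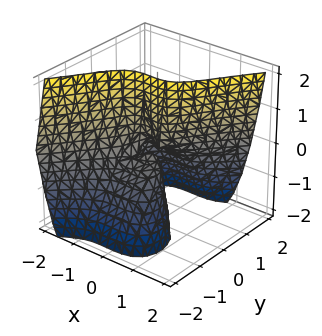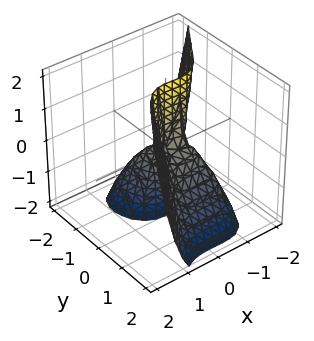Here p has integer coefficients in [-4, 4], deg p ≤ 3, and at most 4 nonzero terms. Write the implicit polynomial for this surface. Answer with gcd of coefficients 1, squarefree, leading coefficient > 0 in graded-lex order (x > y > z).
3*x^3 - 2*y^3 + 2*x^2 - 3*y*z

1. deg p = 3. No degree-2 surface has this shape.
2. Against the integer gridlines: every point of the z-axis in the box is on the surface; one y-axis crossing is at y = 0; one x-axis crossing is at x = 0.
3. Assembling these constraints gives the stated polynomial.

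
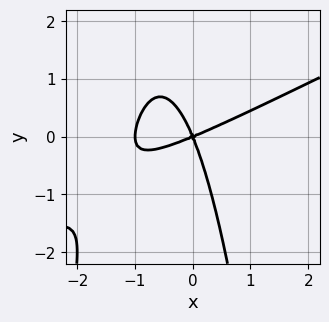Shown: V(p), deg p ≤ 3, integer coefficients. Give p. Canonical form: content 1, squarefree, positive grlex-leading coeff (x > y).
deg p = 3. No degree-2 curve has this shape.
Checking where it meets the axes: it meets the y-axis at y = 0 (among the integer gridlines); the x-axis gridline crossings are at x ∈ {-1, 0}.
Fitting integer coefficients to these (and the overall shape) gives p.

x^3 - 2*x^2*y + x^2 - 2*x*y - y^2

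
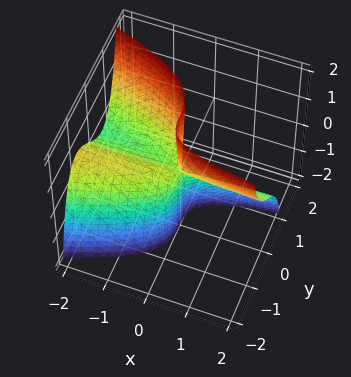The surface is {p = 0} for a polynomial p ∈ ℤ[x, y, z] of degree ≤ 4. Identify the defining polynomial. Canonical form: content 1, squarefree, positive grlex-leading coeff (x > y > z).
3*y^3 + 2*x*y + 2*x*z

The degree is 3 — a generic line meets the surface in up to 3 points.
From the visible intercepts: the visible z-axis segment lies entirely on the surface; one y-axis crossing is at y = 0; the visible x-axis segment lies entirely on the surface.
Fitting integer coefficients to these (and the overall shape) gives p.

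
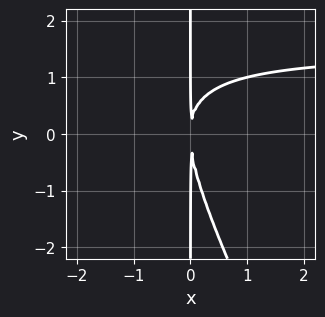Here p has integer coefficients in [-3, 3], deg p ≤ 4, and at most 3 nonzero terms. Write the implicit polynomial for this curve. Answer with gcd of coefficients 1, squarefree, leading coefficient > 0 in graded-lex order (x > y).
deg p = 3.
Observable constraints: every point of the y-axis in the box is on the curve.
The integer polynomial consistent with all of this is the stated p.

2*x^2*y + x*y^2 - 3*x^2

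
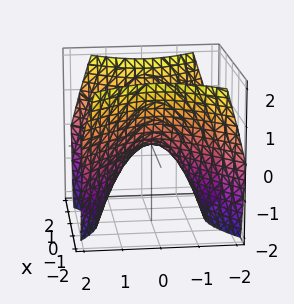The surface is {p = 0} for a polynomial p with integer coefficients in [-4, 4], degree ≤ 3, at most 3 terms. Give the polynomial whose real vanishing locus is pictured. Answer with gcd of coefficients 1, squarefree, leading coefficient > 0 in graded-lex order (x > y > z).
x^2 - y^2 - z

(a) The degree is 2 — a hyperbolic paraboloid; a quadric.
(b) Symmetries: mirror symmetry y ↦ −y ⇒ only even powers of y; it's symmetric under x → −x, forcing even powers of x.
(c) Checking where it meets the axes: one x-axis crossing is at x = 0; one y-axis crossing is at y = 0; it meets the z-axis at z = 0 (among the integer gridlines).
(d) The integer polynomial consistent with all of this is the stated p.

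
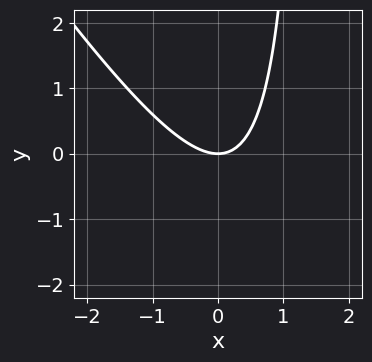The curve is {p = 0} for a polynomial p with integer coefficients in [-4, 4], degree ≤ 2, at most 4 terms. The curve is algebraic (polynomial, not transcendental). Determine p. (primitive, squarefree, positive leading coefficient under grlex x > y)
3*x^2 + 2*x*y - 3*y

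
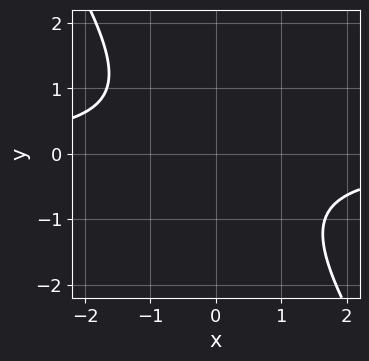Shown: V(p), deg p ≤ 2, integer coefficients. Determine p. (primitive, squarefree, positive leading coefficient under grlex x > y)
3*x*y + 2*y^2 + 3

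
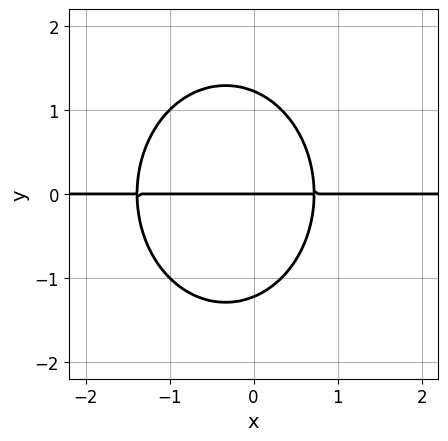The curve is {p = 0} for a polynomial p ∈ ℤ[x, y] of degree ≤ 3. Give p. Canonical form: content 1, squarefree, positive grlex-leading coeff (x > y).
The degree is 3 — no degree-2 curve has this shape.
Checking where it meets the axes: it crosses the y-axis at the gridline y = 0; the visible x-axis segment lies entirely on the curve.
The integer polynomial consistent with all of this is the stated p.

3*x^2*y + 2*y^3 + 2*x*y - 3*y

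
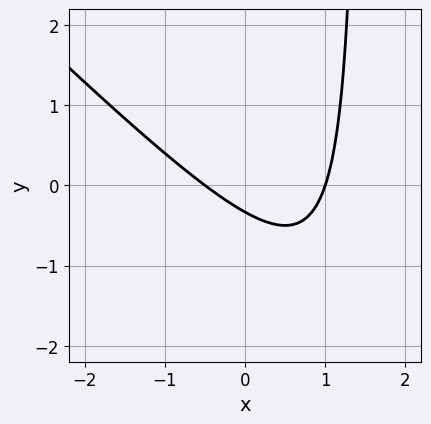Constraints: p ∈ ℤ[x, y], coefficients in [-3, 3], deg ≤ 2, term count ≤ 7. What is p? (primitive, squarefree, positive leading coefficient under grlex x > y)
First, deg p = 2. The shape is more complex than any degree-1 curve.
Next, reading off the gridlines: it crosses the x-axis at the gridline x = 1.
Finally, matching integer coefficients to the picture gives p.

2*x^2 + 2*x*y - x - 3*y - 1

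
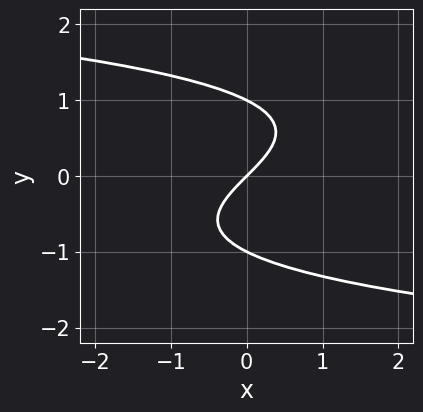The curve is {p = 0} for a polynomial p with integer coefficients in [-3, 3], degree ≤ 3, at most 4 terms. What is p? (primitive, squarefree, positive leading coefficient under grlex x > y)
y^3 + x - y

The degree is 3 — a generic line meets the curve in up to 3 points.
Reading off the gridlines: one x-axis crossing is at x = 0; among the integer gridlines, it crosses the y-axis at y ∈ {-1, 0, 1}.
Fitting integer coefficients to these (and the overall shape) gives p.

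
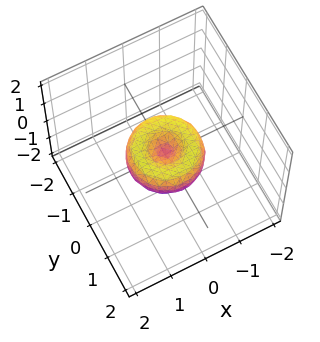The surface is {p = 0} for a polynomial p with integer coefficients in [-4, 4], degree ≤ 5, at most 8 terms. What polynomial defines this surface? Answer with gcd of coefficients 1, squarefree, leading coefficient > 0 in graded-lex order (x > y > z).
x^4 + 2*x^2*y^2 + y^4 - x^2 - y^2 + z^2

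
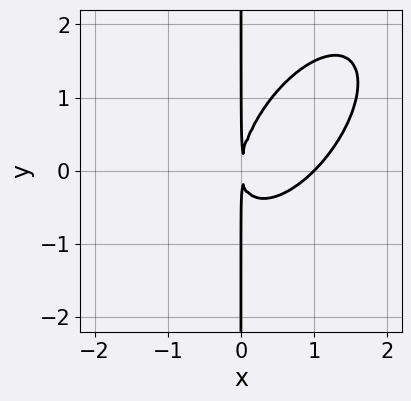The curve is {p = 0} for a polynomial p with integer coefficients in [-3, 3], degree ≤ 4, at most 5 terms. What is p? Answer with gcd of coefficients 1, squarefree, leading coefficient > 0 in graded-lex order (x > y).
3*x^3 - 3*x^2*y + 2*x*y^2 - 3*x^2

First, deg p = 3.
Then, checking where it meets the axes: one x-axis crossing is at x = 1; every point of the y-axis in the box is on the curve.
Finally, the integer polynomial consistent with all of this is the stated p.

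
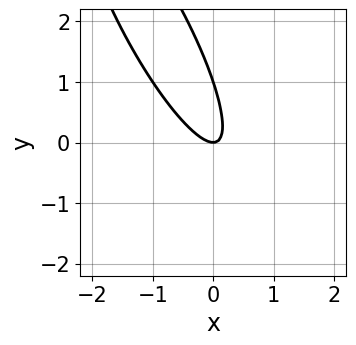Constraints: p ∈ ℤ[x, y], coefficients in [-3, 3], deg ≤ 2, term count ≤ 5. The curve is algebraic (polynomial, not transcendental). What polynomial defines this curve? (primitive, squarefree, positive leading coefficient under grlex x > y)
3*x^2 + 3*x*y + y^2 - y

1. deg p = 2. A generic line meets the curve in up to 2 points.
2. Against the integer gridlines: it meets the x-axis at x = 0 (among the integer gridlines); the y-axis gridline crossings are at y ∈ {0, 1}.
3. Fitting integer coefficients to these (and the overall shape) gives p.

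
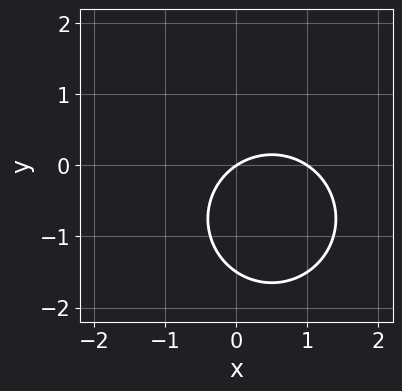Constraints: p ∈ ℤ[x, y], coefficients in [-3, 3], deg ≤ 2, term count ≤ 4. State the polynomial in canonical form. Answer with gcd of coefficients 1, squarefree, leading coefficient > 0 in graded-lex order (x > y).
(a) Degree: no degree-1 curve has this shape, so deg p = 2.
(b) Checking where it meets the axes: the x-axis gridline crossings are at x ∈ {0, 1}; it crosses the y-axis at the gridline y = 0.
(c) Fitting integer coefficients to these (and the overall shape) gives p.

2*x^2 + 2*y^2 - 2*x + 3*y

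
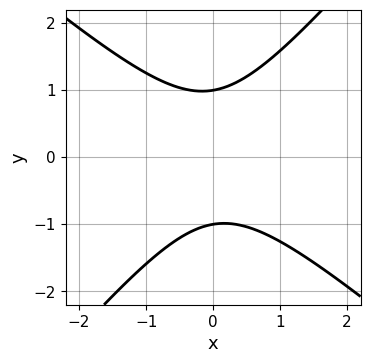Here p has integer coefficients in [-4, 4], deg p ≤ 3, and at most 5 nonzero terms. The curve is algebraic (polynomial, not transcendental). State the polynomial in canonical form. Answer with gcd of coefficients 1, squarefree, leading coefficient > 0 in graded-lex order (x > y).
3*x^2 + x*y - 3*y^2 + 3

(a) deg p = 2. No degree-1 curve has this shape.
(b) From the axis intercepts and sections: the curve avoids every integer x-axis point in the box; among the integer gridlines, it crosses the y-axis at y ∈ {-1, 1}.
(c) Matching integer coefficients to the picture gives p.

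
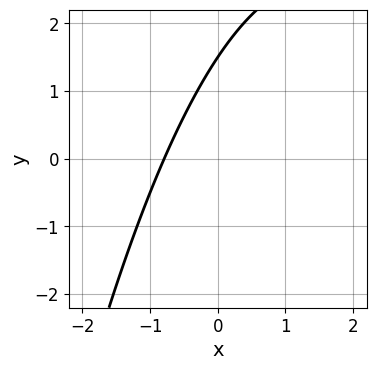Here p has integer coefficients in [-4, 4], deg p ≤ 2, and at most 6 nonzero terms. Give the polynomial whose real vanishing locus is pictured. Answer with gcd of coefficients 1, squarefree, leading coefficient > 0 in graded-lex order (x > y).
deg p = 2. A generic line meets the curve in up to 2 points.
Solving for integer coefficients yields p as stated.

x^2 - 3*x + 2*y - 3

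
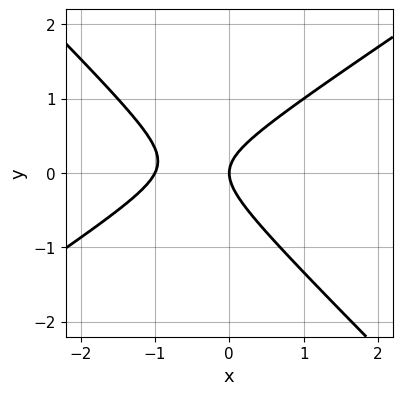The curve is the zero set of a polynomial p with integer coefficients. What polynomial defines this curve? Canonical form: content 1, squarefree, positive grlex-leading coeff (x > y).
2*x^2 - x*y - 3*y^2 + 2*x

(a) Degree: no degree-1 curve has this shape, so deg p = 2.
(b) From the axis intercepts and sections: the x-axis gridline crossings are at x ∈ {-1, 0}; one y-axis crossing is at y = 0.
(c) Matching integer coefficients to the picture gives p.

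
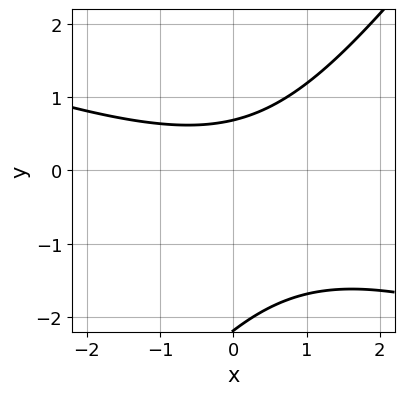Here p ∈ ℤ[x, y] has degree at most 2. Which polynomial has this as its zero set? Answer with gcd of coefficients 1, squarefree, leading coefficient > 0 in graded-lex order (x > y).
The degree is 2 — the shape is more complex than any degree-1 curve.
Checking where it meets the axes: it misses every integer gridline on the x-axis.
Together with the visible shape, these determine p as stated.

x^2 + 2*x*y - 2*y^2 - 3*y + 3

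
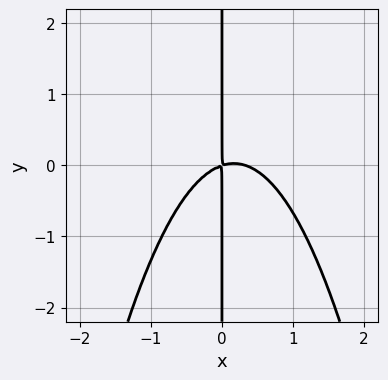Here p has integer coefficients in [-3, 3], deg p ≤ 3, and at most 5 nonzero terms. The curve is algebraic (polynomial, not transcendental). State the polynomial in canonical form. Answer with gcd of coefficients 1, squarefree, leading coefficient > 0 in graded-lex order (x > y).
First, degree: a generic line meets the curve in up to 3 points, so deg p = 3.
Then, against the integer gridlines: every point of the y-axis in the box is on the curve.
Finally, putting this together gives p.

3*x^3 - x^2 + 3*x*y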